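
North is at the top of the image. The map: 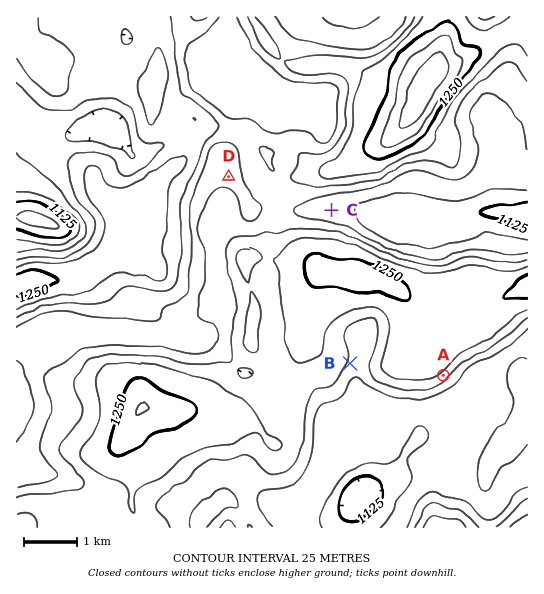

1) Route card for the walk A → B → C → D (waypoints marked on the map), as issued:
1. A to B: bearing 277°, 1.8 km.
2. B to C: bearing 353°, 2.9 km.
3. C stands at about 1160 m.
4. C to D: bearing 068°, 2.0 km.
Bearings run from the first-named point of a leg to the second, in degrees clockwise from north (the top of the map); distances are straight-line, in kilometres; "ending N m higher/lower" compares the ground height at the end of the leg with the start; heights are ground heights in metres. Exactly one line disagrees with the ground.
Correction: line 4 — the bearing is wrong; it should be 288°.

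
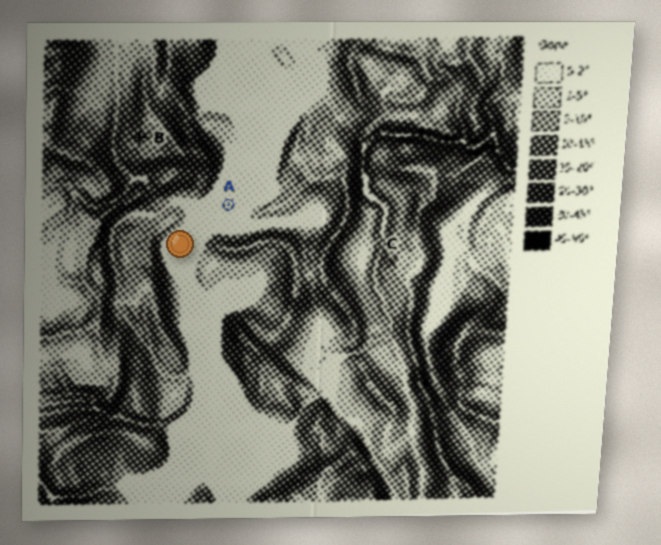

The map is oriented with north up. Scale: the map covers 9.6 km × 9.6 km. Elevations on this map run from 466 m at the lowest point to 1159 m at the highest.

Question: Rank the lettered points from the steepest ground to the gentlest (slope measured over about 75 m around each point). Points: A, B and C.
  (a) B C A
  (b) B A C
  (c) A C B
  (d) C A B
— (a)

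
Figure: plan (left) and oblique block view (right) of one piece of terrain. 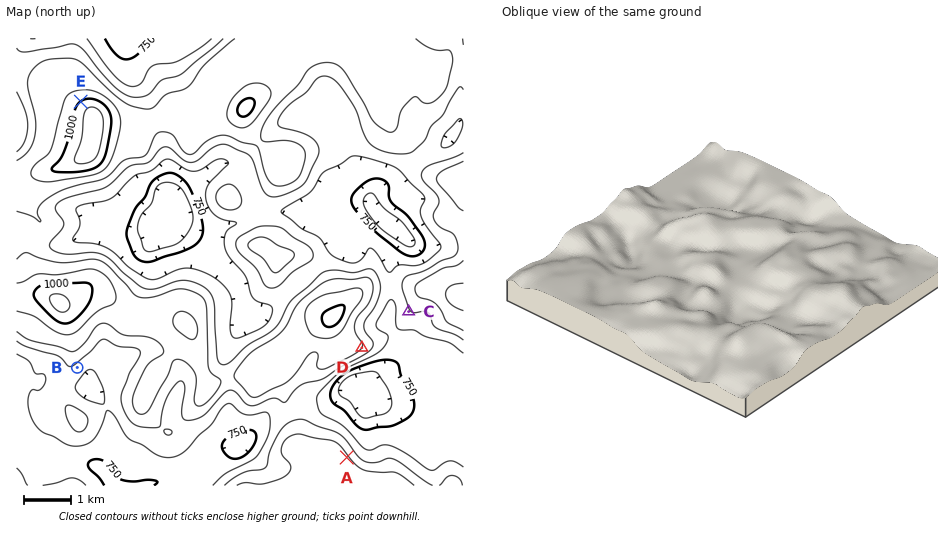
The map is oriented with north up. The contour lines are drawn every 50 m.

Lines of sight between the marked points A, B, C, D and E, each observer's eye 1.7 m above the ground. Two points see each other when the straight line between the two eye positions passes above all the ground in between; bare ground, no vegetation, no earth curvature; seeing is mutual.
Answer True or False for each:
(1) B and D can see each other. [False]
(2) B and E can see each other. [False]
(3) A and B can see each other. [False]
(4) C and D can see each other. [True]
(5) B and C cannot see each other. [True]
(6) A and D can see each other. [True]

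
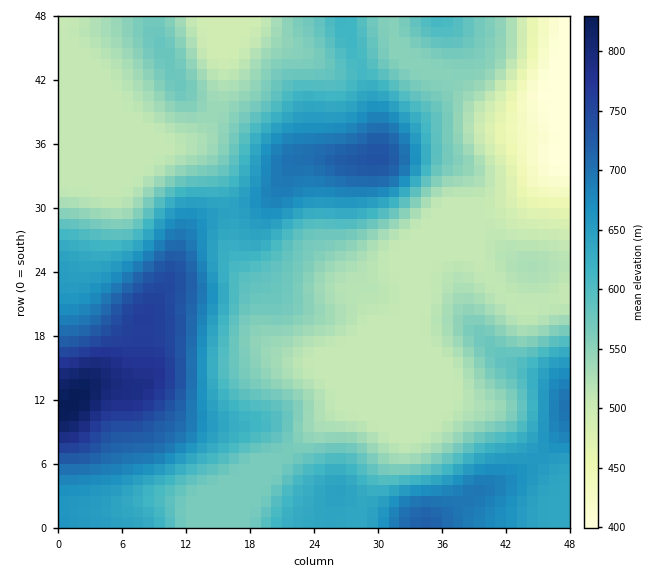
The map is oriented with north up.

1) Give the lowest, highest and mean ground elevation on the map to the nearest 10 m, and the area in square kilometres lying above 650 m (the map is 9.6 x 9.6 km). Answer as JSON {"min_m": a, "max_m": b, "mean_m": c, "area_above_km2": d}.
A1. {"min_m": 400, "max_m": 830, "mean_m": 590, "area_above_km2": 22.3}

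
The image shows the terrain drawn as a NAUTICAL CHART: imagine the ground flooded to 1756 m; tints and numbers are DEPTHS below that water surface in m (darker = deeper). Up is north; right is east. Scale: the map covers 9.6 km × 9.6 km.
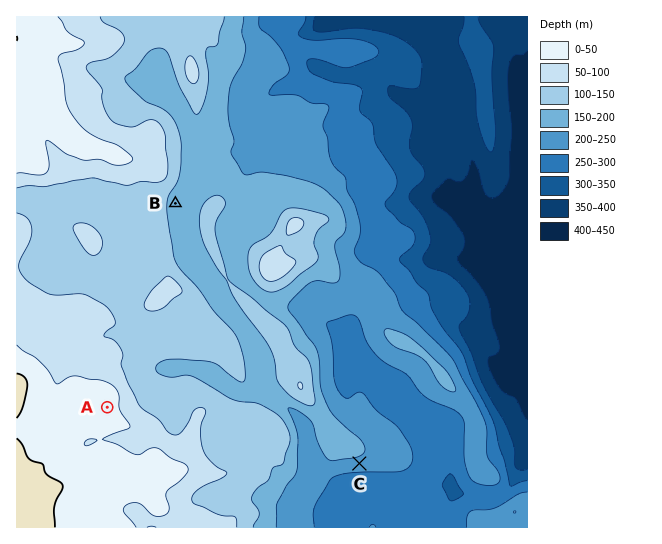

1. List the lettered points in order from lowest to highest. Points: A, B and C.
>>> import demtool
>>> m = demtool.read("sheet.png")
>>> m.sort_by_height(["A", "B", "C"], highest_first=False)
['C', 'B', 'A']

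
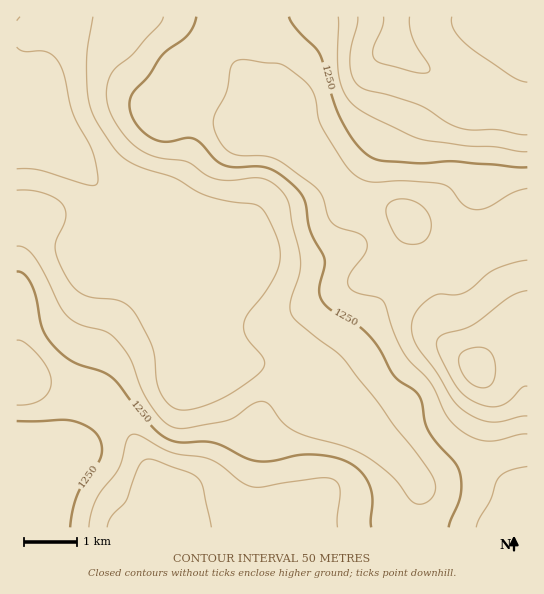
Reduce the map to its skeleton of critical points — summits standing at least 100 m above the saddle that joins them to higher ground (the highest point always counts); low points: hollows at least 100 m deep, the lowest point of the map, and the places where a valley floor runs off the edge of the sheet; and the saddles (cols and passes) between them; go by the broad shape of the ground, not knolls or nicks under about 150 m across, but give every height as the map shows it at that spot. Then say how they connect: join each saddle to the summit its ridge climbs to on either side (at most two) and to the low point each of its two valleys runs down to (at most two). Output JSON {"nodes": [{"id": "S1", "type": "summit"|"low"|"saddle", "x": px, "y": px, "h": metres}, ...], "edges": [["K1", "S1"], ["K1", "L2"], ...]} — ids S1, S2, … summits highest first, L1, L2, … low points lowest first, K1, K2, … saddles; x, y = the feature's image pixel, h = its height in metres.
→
{"nodes": [
{"id": "S1", "type": "summit", "x": 477, "y": 367, "h": 1473},
{"id": "S2", "type": "summit", "x": 175, "y": 526, "h": 1386},
{"id": "L1", "type": "low", "x": 33, "y": 125, "h": 1070},
{"id": "L2", "type": "low", "x": 395, "y": 42, "h": 1094},
{"id": "K1", "type": "saddle", "x": 214, "y": 17, "h": 1262},
{"id": "K2", "type": "saddle", "x": 414, "y": 527, "h": 1220}],
"edges": [["K1", "S1"], ["K1", "L1"], ["K1", "L2"], ["K2", "S1"], ["K2", "S2"], ["K2", "L1"]]}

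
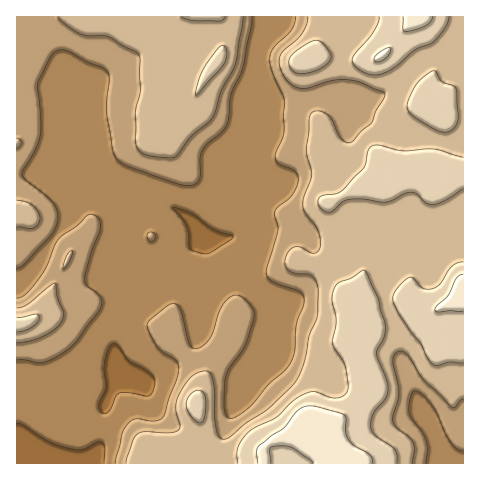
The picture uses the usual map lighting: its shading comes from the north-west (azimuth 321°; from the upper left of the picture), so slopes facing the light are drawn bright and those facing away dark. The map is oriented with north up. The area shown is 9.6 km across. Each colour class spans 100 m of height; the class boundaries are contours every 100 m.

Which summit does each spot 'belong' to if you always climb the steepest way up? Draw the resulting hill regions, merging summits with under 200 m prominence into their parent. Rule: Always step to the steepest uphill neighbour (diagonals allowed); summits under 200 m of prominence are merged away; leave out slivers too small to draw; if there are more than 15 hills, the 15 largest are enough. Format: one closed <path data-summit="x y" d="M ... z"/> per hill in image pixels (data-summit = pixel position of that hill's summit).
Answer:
<path data-summit="314 427" d="M463 16l-194 1 0 5-13 34 0 25-5 15 0 35-9 15-14 18 3 9 21 21-5 24-6 14-11 6-22 0-6-3-16-19-19-11-12-3-25-3-6 5-4 19-1 22 4 17 14 22 0 7-19 31-4 13 0 19 4 14 14 10-10 1-12 13-5 15-5 38-6 15 1 4 369-1z"/><path data-summit="218 61" d="M269 16l-253 1 1 267 5-2 13-12 11-21 24-33-2-13-17-31 5-24 2-29 9-29 6 0 7 3 8 12 5 24 2 36 7 18 25 16 28 3 12 3 19 11 7 8 3-8 27-35 7-20 19-27 3-8-1-30 5-15 0-25 13-34z"/><path data-summit="17 325" d="M73 90l-6 0-7 19-4 39-5 18 1 9 16 28 2 13-24 33-11 21-13 12-6 3 1 179 77 0 6-19 5-38 5-15 12-13 7-2-11-9-4-14 0-19 4-13 19-31 0-7-14-22-4-17 2-29 7-16-26-17-7-18-4-53-7-15z"/>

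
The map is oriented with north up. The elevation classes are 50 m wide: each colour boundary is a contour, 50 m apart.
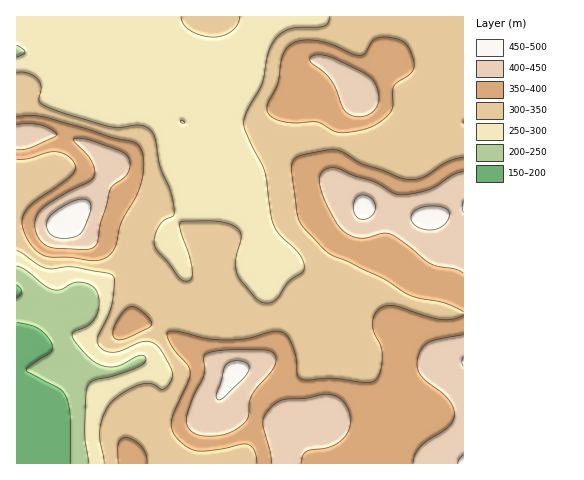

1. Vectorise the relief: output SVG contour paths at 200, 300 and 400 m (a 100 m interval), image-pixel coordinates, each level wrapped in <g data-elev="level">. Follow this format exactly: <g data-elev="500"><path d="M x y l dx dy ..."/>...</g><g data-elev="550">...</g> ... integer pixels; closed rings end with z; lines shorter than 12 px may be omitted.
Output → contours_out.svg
<g data-elev="200"><path d="M17 322l14 3 8 4 7 6 6 9 1 5-3 3-18 12-6 6 33 18 7 8 4 21 0 46"/><path d="M17 285l4 3 1 4-2 3-3 3"/></g><g data-elev="300"><path d="M17 251l29 17 27-1 39 8 3 6-3 21-4 13-10 22 1 9 6 5 10 1 25-10 11 0 9 7 11 20 1 10-7 10-4 0-10-5-11 0-18 9-13 12-6 12-3 14 0 9 4 23"/><path d="M181 17l2 7 7 7 12 5 12 1 10-2 8-4 6-7 2-7"/><path d="M329 17l-1 5-4 4-33 3-8 3-7 7-8 14-6 31-14 25-4 10 1 12 20 42 6 41 3 11 6 10 19 18 5 12-1 7-15 10-11 17-8 4-6 0-6-4-19-23-2-7 0-9 5-24-2-6-6-5-9-3-11-1-28 0-5 2 1 9 11 34 0 11-4 4-5 0-3-3-11-15-12-13-3-8 3-11 7-10 9-5 1-6-3-18-11-27-5-27-5-8-5-4-6-1-20 3-10-2-60-18-7-4-3-3 2-14-3-8-10-6-11-1"/></g><g data-elev="400"><path d="M301 463l1-7 4-4 27-6 9-6 6-8 3-9-2-11-5-9-7-6-11-3-21 4-19 1-8 3-6 4-7 10-2 7 7 29 1 11"/><path d="M200 435l13 1 12-2 11-4 9-7 3-6 1-14 3-8 23-30 1-7-3-5-8-3-31 0-20 1-9 4-1 3 0 17-11 23-7 21 1 6 3 5z"/><path d="M463 335l-32 6-7 5-5 8-2 10 3 10 6 7 21 17 6 8 2 8-2 7-5 6-22 14-7 7-4 7-2 8"/><path d="M67 249l21 0 5-1 4-4 3-20 10-35 4-4 11-8 4-8 0-10-6-7-33-12-10-2-6 1 1 4 12 11 5 7 3 8-1 7-5 6-21 10-23 15-7 7-3 9 2 12 6 9 9 4z"/><path d="M463 171l-11 4-22 14-26 6-9-1-20-12-21-6-18-8-7 0-5 3-3 3-2 6 2 12 7 16 10 17 9 9 7 3 8 1 21-5 7 1 16 10 25 20 8 3 16 2 8 4"/><path d="M17 150l15-3 23-10 2-3-5-4-11-5-10-1-14 0"/><path d="M352 116l13 0 6-3 5-5 2-5 1-7-5-14-10-9-30-15-13-3-9 1-2 3 1 3 18 16 6 10 8 21 5 4z"/></g>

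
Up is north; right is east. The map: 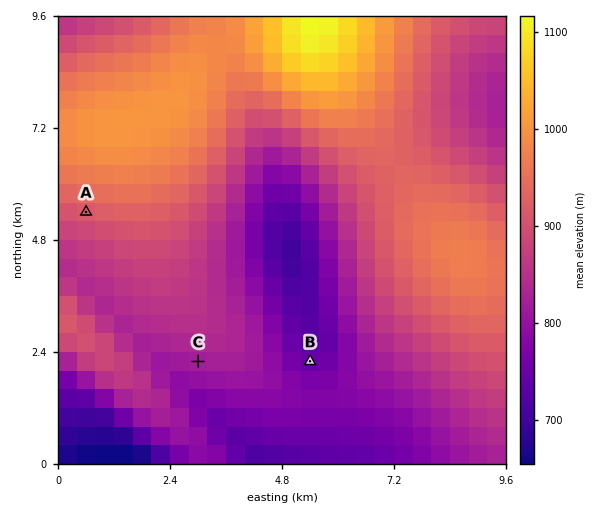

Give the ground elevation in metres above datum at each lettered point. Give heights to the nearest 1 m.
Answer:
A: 915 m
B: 743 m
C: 821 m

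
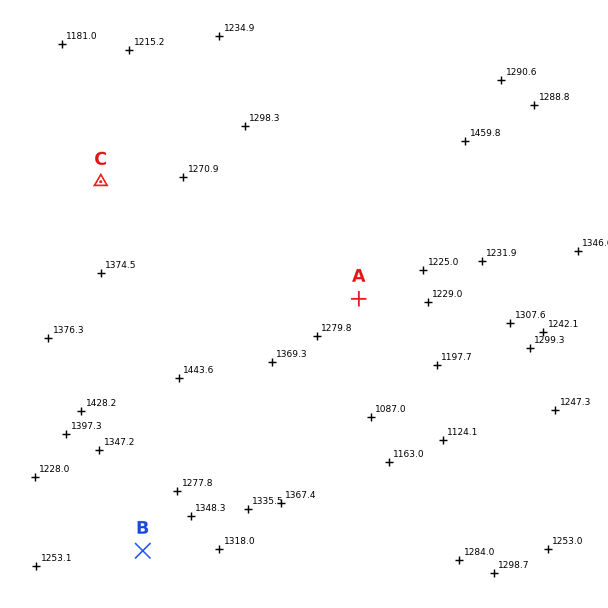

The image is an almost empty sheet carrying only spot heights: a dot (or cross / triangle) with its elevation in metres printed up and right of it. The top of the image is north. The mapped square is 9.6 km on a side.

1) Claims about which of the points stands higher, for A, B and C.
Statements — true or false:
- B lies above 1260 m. true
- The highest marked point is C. false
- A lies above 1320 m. false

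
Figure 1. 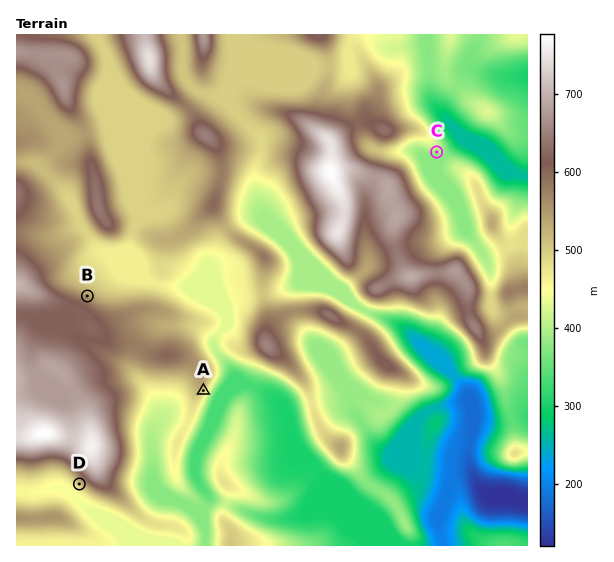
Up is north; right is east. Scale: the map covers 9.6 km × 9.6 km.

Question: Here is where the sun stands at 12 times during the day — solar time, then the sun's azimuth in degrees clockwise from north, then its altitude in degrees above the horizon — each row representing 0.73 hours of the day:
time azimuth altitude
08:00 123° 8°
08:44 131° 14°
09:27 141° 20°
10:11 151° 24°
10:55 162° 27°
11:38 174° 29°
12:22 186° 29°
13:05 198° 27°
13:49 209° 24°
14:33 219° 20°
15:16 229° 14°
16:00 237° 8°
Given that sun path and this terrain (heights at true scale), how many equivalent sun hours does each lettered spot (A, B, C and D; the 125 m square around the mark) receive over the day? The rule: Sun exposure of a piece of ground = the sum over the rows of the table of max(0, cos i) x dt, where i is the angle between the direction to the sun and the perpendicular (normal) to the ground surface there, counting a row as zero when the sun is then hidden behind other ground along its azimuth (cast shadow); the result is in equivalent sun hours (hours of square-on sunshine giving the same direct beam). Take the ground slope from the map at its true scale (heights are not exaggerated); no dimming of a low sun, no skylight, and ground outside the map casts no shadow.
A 4.3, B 1.2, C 3.8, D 4.8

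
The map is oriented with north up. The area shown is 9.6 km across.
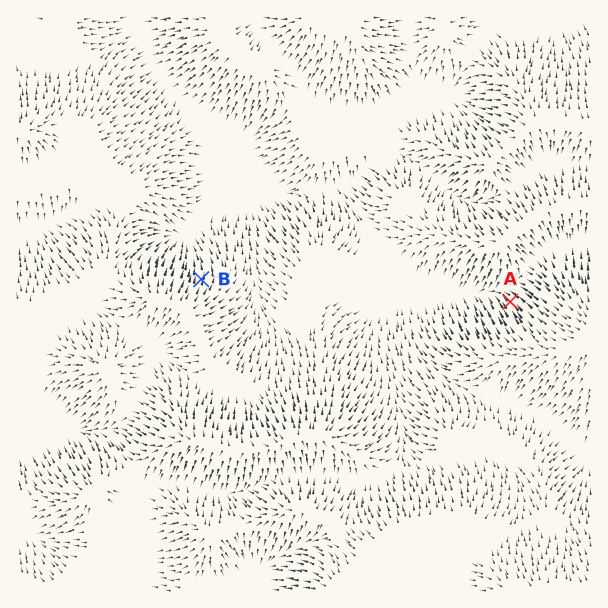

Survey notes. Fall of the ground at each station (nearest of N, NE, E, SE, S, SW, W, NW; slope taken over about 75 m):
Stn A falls NW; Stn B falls N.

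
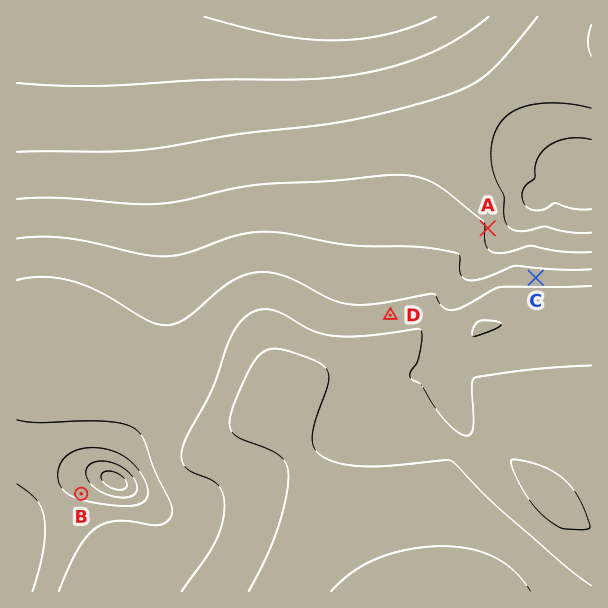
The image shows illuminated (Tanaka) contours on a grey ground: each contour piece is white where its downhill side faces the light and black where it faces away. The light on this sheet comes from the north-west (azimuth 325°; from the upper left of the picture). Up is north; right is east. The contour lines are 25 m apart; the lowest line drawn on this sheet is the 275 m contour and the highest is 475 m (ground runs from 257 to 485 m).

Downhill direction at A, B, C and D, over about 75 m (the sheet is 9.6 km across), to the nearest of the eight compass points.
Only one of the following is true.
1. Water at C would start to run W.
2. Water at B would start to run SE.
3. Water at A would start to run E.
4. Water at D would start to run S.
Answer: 3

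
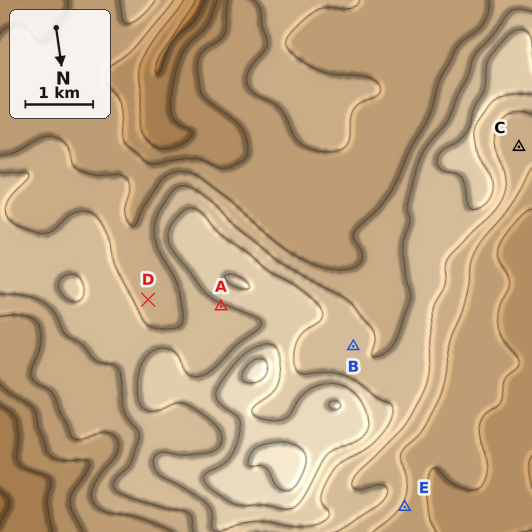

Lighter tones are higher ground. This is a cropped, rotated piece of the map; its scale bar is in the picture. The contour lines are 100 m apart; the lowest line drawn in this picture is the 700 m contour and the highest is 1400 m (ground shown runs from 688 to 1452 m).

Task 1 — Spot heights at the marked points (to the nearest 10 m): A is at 1190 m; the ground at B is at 1130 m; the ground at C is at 1020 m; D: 1050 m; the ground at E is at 980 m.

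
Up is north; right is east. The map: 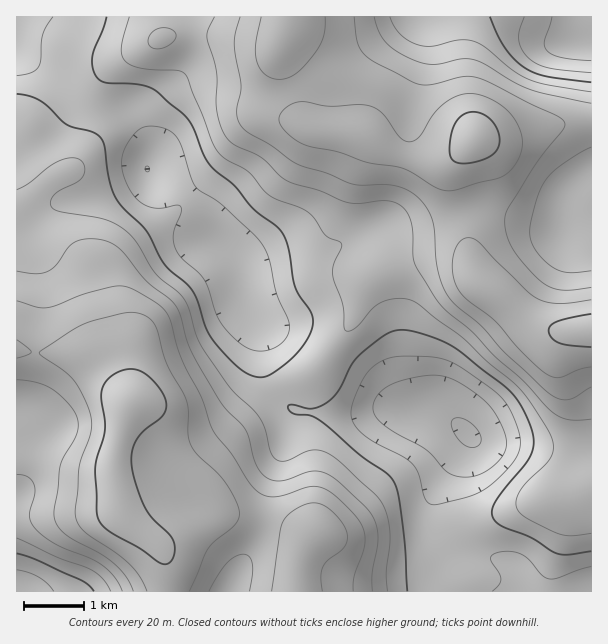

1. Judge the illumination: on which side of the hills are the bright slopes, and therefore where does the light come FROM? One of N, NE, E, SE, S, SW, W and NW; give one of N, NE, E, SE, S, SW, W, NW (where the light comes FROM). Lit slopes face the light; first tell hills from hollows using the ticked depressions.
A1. NW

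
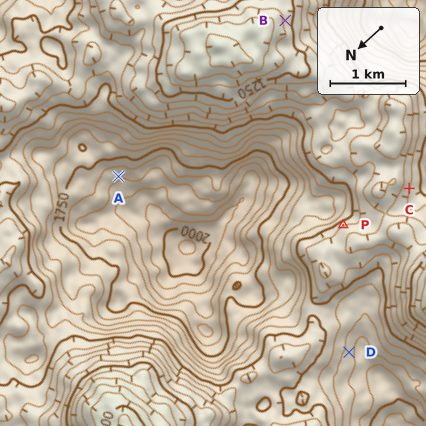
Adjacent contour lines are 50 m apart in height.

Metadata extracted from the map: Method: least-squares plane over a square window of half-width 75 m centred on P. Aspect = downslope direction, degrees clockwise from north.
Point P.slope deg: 32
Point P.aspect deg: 284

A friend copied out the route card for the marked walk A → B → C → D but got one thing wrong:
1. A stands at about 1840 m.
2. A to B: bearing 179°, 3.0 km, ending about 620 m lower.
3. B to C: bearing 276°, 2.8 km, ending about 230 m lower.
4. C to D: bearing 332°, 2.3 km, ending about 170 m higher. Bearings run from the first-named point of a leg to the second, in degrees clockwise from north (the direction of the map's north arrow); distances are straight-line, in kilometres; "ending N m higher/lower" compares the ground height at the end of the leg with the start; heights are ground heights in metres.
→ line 3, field sense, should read higher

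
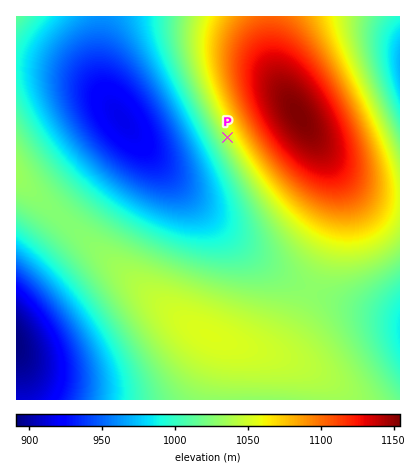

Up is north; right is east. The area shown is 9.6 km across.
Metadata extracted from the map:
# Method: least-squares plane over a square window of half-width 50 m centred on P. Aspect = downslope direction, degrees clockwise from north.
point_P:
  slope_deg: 5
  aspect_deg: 241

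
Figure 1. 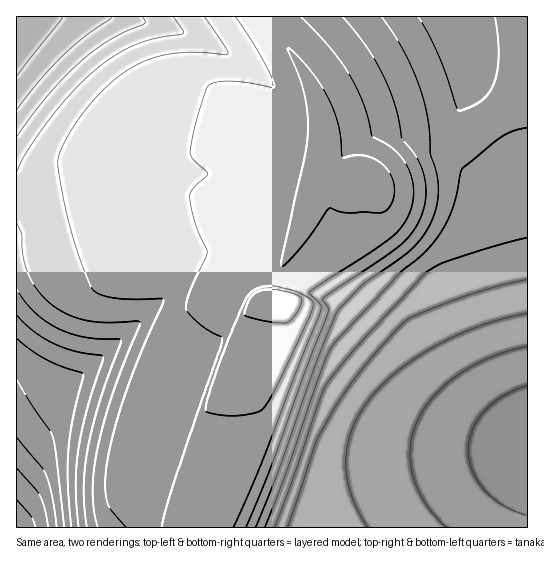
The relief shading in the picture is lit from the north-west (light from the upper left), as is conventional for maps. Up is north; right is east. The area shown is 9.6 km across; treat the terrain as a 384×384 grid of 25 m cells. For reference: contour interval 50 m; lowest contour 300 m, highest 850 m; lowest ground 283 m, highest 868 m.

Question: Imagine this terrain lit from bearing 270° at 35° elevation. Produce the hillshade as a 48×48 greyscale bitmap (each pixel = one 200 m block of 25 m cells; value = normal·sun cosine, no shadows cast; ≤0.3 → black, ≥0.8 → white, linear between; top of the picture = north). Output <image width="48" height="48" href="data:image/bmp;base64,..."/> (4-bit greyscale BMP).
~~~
<image width="48" height="48" href="data:image/bmp;base64,Qk32BAAAAAAAAHYAAAAoAAAAMAAAADAAAAABAAQAAAAAAIAEAAATCwAAEwsAABAAAAAAAAAAAAAAABEREQAiIiIAMzMzAERERABVVVUAZmZmAHd3dwCIiIgAmZmZAKqqqgC7u7sAzMzMAN3d3QDu7u4A////AKvf//26qaupmIdCESRoiIh3d3d3d3eIiKvf//26mZqpiIdTERNXiId3d3d3d3d4iKve//26mZq5iIhkIRJHiId3d3d3d3d4iKvO//26mZm6iIh1IQE2eHd3d3d3d3d4iLvN//3KmYm7mIiGMQEld3d3d3d3d3d4iLu97+7KmYirmIiHQgAUZ3d3d3d3d3d4iKq83u7KmIibqIiHUhATV3d3d3d3d3d3iKqr3u7bmIibuYiIYxACVnd3d3d3d3d3iKqrze7bmIiKuoiIdBACRnd3d3d3d3d3iKqaze7cqYiJy4iIdSABRWd3d3d3d3d3iKmavd7cqYiJvJiIhjEANVZ3d3d3d3d3iJmZrN7duYiIrKiIhkEANVZ3d3d3d3d3iJmZq93typiInLiIh0IAJVVnd3d3d3d3iJmZms3typiIjMmIh1IAFFVnd3d3d3d3iJmZmb3d25mIisuIiGMQFFVWd3d3d3d4iKqZmZvd3KmIicyYiHQQE1VWZ3d3d3d4iKqqmZm93LmYiL2oiHUgA1VVZ3d3d3d4iKqqmZiK3cqYiK3IiIYwAlVVVnd3d3d4iLuqqZiIrMuZiIzaiIZBAlZVVnd3d3eIiLuqqZiIisypiIrciIdCAUZlVWd3d3eIiLu6qZmIiJu6mIndmIhSAVZmVWd3d3iIiLuqmZmIiIm6mYityYcwFGZmZWZ4iIiIiLuqmZmZmIiaqZiauWVWVVVWZlZ4iIiIiLupmZmZmZmZqZmImYeHdlVVVVZ4iIiIiLupmZmZmZmZmpmYmZd4h2VURFVniIiIiLupmZmZmZmZmamZmah4iHZlRERWeIiIiLqZmZmZmZmZmZmZmal3iId2VERFeIiIiLqpmZmZmZmZmZmZmZqHiIiHZUM0Z4iIiKqZmZmZmZmZmZmZmZqXeIiIdUM0V4iIiKqZmZmZmZmZmZmZmZqoeIiIdkMzV4iIiKqZmZmZmZmZmZmZmZmod4iIhkMzV4iIiKqZmZmZiJmZmZmZmZmpd4iIhkMzV4iIiKqZmZmZmIiZmZmZmZmqh4iIhkMzV4iIiLqZmZmZmYiJmZmZmZmqh4iIdkM0V4iIiLqpmZmZmZmZmZmZmZmql3iHZUNFZ4iIiLuqmZmZmZmZmZmZmZmal3iHZURWZ4iIiLu6qZmZmZmZmZmZmZmal2ZmZVZmZ4iIiLu6qZmZmZmZmZmZmZmal2ZmZmZmZ4iIiLu7qpmZmZmZmZmZmZmqlmZmZmZmZ4iIiLu7uqmZmZmZmZmZmImqhmZmZmZmaIiIiLu7u6qZmZmZmZmYiJq6dmZmZmZmeIiIiLu7u7qpmZmZmZiIiKqpdmZmZmZmeIiIiKu7u7qqmZmZiIiImqqoZmZmZmZmeIiIiKqru7qqqZmYiIiJqqqHZmZmZmZmeIiIiJqqq7qqqZmYiImqqql3ZmZmZmZniIiIiJmaqqqqqZmYiaqqqqh3dmZmZmZniIiIiJmZqqqqqZmaqqqqqod3d2ZmZmZ4iIiIiJmZmaqqqqqqqqqqqHd3d3ZmZmZ4iIiIiA=="/>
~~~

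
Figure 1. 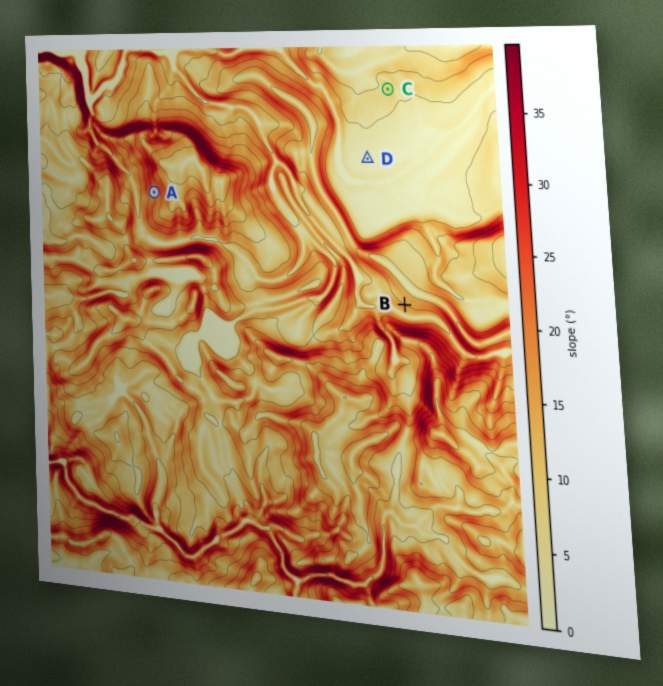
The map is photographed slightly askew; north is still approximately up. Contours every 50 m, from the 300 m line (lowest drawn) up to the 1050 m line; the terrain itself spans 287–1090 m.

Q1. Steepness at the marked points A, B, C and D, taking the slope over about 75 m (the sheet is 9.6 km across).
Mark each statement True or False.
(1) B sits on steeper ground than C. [True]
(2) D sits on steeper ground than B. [False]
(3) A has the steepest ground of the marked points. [True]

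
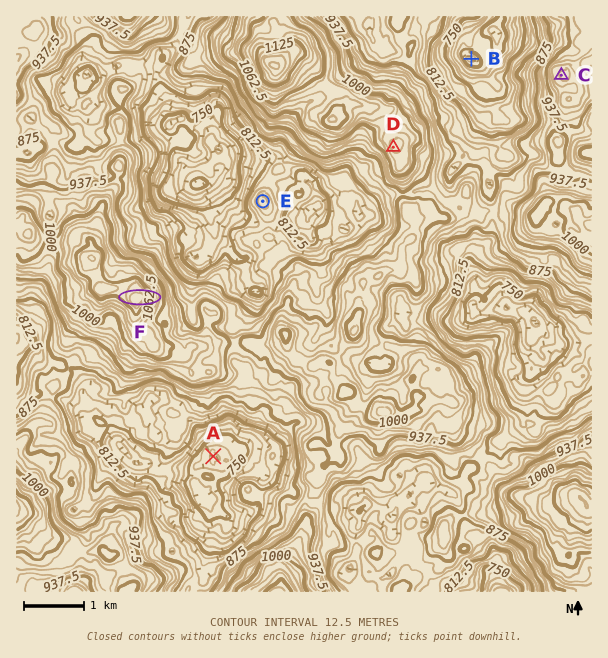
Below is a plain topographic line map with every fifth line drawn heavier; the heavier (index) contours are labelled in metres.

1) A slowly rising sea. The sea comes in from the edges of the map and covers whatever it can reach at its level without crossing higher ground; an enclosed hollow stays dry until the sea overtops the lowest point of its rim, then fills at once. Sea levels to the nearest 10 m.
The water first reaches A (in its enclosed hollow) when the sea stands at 850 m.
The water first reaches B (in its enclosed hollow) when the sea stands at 690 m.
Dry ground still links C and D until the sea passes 900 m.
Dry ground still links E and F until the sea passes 860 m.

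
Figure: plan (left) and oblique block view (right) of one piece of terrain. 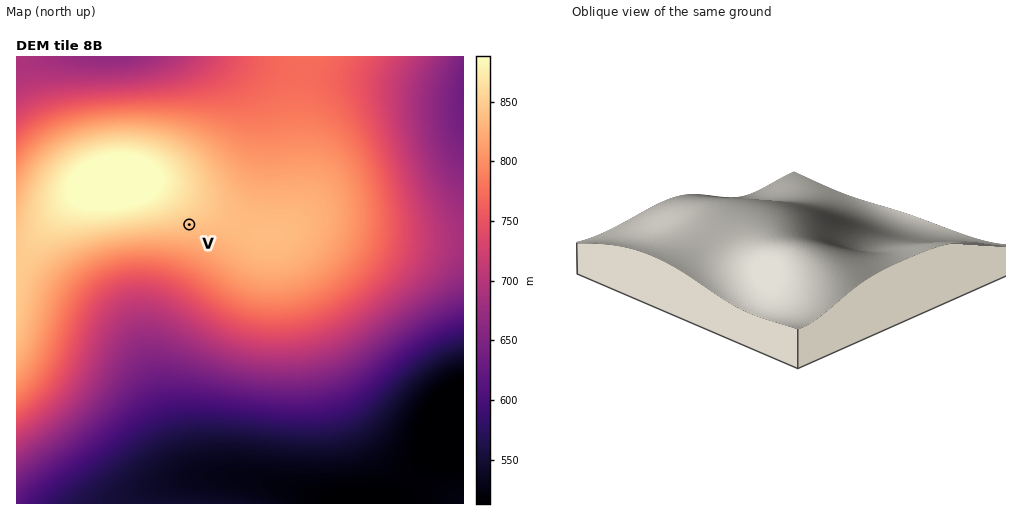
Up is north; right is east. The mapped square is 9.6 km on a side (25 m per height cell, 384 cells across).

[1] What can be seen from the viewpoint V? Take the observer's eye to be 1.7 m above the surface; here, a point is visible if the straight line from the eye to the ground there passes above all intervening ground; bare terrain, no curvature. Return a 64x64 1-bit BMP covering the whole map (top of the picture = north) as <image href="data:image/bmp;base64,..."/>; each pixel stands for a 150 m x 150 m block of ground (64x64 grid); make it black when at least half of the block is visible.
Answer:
<image width="64" height="64" href="data:image/bmp;base64,Qk0+AgAAAAAAAD4AAAAoAAAAQAAAAEAAAAABAAEAAAAAAAACAAATCwAAEwsAAAIAAAAAAAAA////AAAAAAD/////wAAAAP////8AAAAAH///4AAAAAAP//4AAAAAAAP/8AAAAAAAA//AAAAAAAAB/4AAAAAAAAD/gAAAAAAAAP8AAAAAAAAB/wAAAAAAAAP/AAAAAAAAB/8AAAAAAAAf/wAAAAAAAD//AAAAAAAA//8AAAAAAAD//wAAAAAAAP/+AAAAAAAA//4AAAAAAAD//gAAAAAAAP/8AAAAAAAA//wAAAAAAAD/+AAAAAAAAP/4AAAAAAAA//AAAAAAAAD/8AAAAAAAAP/wAAAAAAAA/+AAAAAAAAD/4AAAAAAAAP/gAAAAAAAA/8AAAAAAAAD/wAAeAAAAAP/AAD+AAAAA/8AAP8AAAAD/wAA/4AAAAH/gAD/wAAAAP+AAP/gAAAAf8AB/+AAAAAf4AH/8AAAAAP8A//wAAAAAD////gAAAAAD////AAAAAAH/gH8AAAAAAP8AB4AAAAAAfgAAgAAAAAAAAAAAAAAAAAAAAAAAAAAAAAAAAAAAAAAAAAAAAAAAAAAAAAAAAAAAAAAAAAAAAAAAAAAAAAAAAAAAAAAAAAAAAAAAAAAAAAAAAAAAAAAAAAAAAAAAAAAAAAAAAAAAAAAAAAAAAAAAAAAAAAAAAAAAAAAAAAAAAAAAAAAAAAAAAAAAAAAAAAAAAAAAAAAAAAAAAAAAAAAAAAAAAAAAAA=="/>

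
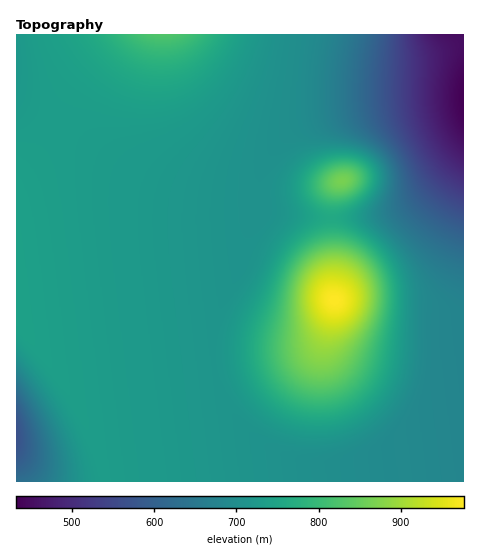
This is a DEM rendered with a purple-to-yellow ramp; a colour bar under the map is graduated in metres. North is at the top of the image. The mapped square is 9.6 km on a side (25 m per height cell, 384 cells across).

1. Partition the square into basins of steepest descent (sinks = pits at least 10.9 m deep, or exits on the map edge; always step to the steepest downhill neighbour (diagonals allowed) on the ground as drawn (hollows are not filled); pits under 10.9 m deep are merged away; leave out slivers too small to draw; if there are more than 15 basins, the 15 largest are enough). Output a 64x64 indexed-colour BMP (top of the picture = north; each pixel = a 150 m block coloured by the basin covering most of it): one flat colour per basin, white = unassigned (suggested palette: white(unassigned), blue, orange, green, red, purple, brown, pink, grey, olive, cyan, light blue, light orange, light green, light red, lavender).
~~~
<image width="64" height="64" href="data:image/bmp;base64,Qk12CAAAAAAAAHYAAAAoAAAAQAAAAEAAAAABAAQAAAAAAAAIAAATCwAAEwsAABAAAAAAAAAA////ALR3HwAOf/8ALKAsACgn1gC9Z5QAS1aMAMJ34wB/f38AIr28AM++FwDox64AeLv/AIrfmACWmP8A1bDFACIiIiIiIiERERERERERERERERERERERERERERERERERIiIiIiIiEREREREREREREREREREREREREREREREREREiIiIiIiIRERERERERERERERERERERERERERERERERESIiIiIiIhERERERERERERERERERERERERERERERERERIiIiIiIiEREREREREREREREREREREREREREREREREREiIiIiIiERERERERERERERERERERERERERERERERERESIiIiIiIRERERERERERERERERERERERERERERERERERIiIiIiIREREREREREREREREREREREREREREREREREREiIiIiIhERERERERERERERERERERERERERERERERERESIiIiIhERERERERERERERERERERERERERERERERERERIiIiIiEREREREREREREREREREREREREREREREREREREiIiIiERERERERERERERERERERERERERERERERERERESIiIiIRERERERERERERERERERERERERERERERERERERIiIiIREREREREREREREREREREREREREREREREREREREiIiIRERERERERERERERERERERERERERERERERERERESIiIhERERERERERERERERERERERERERERERERERERERIiIhEREREREREREREREREREREREREREREREREREREREiIhERERERERERERERERERERERERERERERERERERERESIiERERERERERERERERERERERERERERERERERERERERIiEREREREREREREREREREREREREREREREREREREREREiERERERERERERERERERERERERERERERERERERERERESERERERERERERERERERERERERERERERERERERERERERERERERERERERERERERERERERERERERERERERERERERERERERERERERERERERERERERERERERERERERERERERERERERERERERERERERERERERERERERERERERERERERERERERERERERERERERERERERERERERERERERERERERERERERERERERERERERERERERERERERERERERERERERERERERERERERERERERERERERERERERERERERERERERERERERERERERERERERERERERERERERERERERERERERERERERERERERERERERERERERERERERERERERERERERERERERERERERERERERERERERERERERERERERERERERERERERERERERERERERERERERERERERERERERERERERERERERERERERERERERERERERERERERERERERERERERERERERERERERERERERERERERERERERERERERERERERERERERERERERERERERERERERERERERERERERERERERERERERERERERERERERERERERERERERERERERERERERERERERERERERERERERERERERERERERERERERERERERERERERERERERERERERERERERERERERERERERERERERERERERERERERERERERERERERERERERERERERERERERERERERERERERERERERERERERERERERERERERERERERERERERERERERERERERERERERERERERERERERERERERERERERERERERERERERERERERERERERERERERERERERERERERERERERERERERERERERERERERERERERERERERERERERERERERERERERERERERERERERERERERERERERERERERERERERERExERERERERERERERERERERERERERERERERERERERERETMRERERERERERERERERERERERERERERERERERERERERMzEREREREREREREREREREREREREREREREREREREREREzMRERERERERERERERERERERERERERERERERERERERETMzERERERERERERERERERERERERERERERERERERERERMzMxEREREREREREREREREREREREREREREREREREREREzMzERERERERERERERERERERERERERERERERERERERETMzMxERERERERERERERERERERERERERERERERERERERMzMzEREREREREREREREREREREREREREREREREREREREzMzMxERERERERERERERERERERERERERERERERERERETMzMzERERERERERERERERERERERERERERERERERERERMzMzMxEREREREREREREREREREREREREREREREREREREzMzMzMRERERERERERERERERERERERERERERERERERETMzMzMxERERERERERERERERERERERERERERERERERERMzMzMzMREREREREREREREREREREREREREREREREREREzMzMzMzERERERERERERERERERERERERERERERERERETMzMzMzMxERERERERERERERERERERERERERERERERERMzMzMzMzMREREREREREREREREREREREREREREREREREzMzMzMzMzERERERERERERERERERERERERERERERERETMzMzMzMzMxERERERERERERERERERERERERERERERER"/>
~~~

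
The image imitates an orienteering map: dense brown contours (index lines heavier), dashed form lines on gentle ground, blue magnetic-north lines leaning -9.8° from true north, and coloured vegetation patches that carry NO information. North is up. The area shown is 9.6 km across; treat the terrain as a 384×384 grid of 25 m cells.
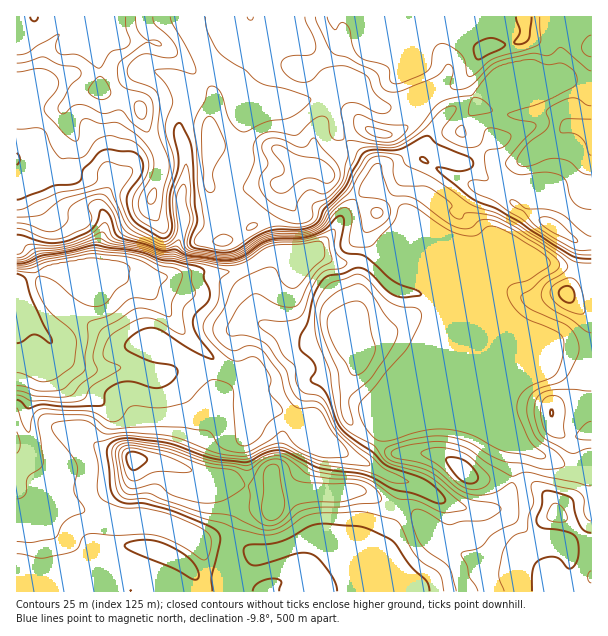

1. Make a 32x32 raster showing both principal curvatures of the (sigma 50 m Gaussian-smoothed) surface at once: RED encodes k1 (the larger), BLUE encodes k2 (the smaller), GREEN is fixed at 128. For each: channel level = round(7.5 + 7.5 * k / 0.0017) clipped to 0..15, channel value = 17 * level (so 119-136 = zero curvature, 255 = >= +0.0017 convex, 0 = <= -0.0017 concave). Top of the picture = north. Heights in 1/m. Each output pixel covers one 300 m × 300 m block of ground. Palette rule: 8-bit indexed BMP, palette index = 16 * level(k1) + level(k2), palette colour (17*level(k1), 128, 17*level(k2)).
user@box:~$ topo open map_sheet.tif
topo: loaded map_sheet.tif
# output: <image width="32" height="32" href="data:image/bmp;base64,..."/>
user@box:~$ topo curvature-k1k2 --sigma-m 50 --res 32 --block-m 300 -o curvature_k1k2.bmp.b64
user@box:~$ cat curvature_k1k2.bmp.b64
<image width="32" height="32" href="data:image/bmp;base64,Qk02CAAAAAAAADYEAAAoAAAAIAAAACAAAAABAAgAAAAAAAAEAAATCwAAEwsAAAABAAAAAAAAAIAAABGAAAAigAAAM4AAAESAAABVgAAAZoAAAHeAAACIgAAAmYAAAKqAAAC7gAAAzIAAAN2AAADugAAA/4AAAACAEQARgBEAIoARADOAEQBEgBEAVYARAGaAEQB3gBEAiIARAJmAEQCqgBEAu4ARAMyAEQDdgBEA7oARAP+AEQAAgCIAEYAiACKAIgAzgCIARIAiAFWAIgBmgCIAd4AiAIiAIgCZgCIAqoAiALuAIgDMgCIA3YAiAO6AIgD/gCIAAIAzABGAMwAigDMAM4AzAESAMwBVgDMAZoAzAHeAMwCIgDMAmYAzAKqAMwC7gDMAzIAzAN2AMwDugDMA/4AzAACARAARgEQAIoBEADOARABEgEQAVYBEAGaARAB3gEQAiIBEAJmARACqgEQAu4BEAMyARADdgEQA7oBEAP+ARAAAgFUAEYBVACKAVQAzgFUARIBVAFWAVQBmgFUAd4BVAIiAVQCZgFUAqoBVALuAVQDMgFUA3YBVAO6AVQD/gFUAAIBmABGAZgAigGYAM4BmAESAZgBVgGYAZoBmAHeAZgCIgGYAmYBmAKqAZgC7gGYAzIBmAN2AZgDugGYA/4BmAACAdwARgHcAIoB3ADOAdwBEgHcAVYB3AGaAdwB3gHcAiIB3AJmAdwCqgHcAu4B3AMyAdwDdgHcA7oB3AP+AdwAAgIgAEYCIACKAiAAzgIgARICIAFWAiABmgIgAd4CIAIiAiACZgIgAqoCIALuAiADMgIgA3YCIAO6AiAD/gIgAAICZABGAmQAigJkAM4CZAESAmQBVgJkAZoCZAHeAmQCIgJkAmYCZAKqAmQC7gJkAzICZAN2AmQDugJkA/4CZAACAqgARgKoAIoCqADOAqgBEgKoAVYCqAGaAqgB3gKoAiICqAJmAqgCqgKoAu4CqAMyAqgDdgKoA7oCqAP+AqgAAgLsAEYC7ACKAuwAzgLsARIC7AFWAuwBmgLsAd4C7AIiAuwCZgLsAqoC7ALuAuwDMgLsA3YC7AO6AuwD/gLsAAIDMABGAzAAigMwAM4DMAESAzABVgMwAZoDMAHeAzACIgMwAmYDMAKqAzAC7gMwAzIDMAN2AzADugMwA/4DMAACA3QARgN0AIoDdADOA3QBEgN0AVYDdAGaA3QB3gN0AiIDdAJmA3QCqgN0Au4DdAMyA3QDdgN0A7oDdAP+A3QAAgO4AEYDuACKA7gAzgO4ARIDuAFWA7gBmgO4Ad4DuAIiA7gCZgO4AqoDuALuA7gDMgO4A3YDuAO6A7gD/gO4AAID/ABGA/wAigP8AM4D/AESA/wBVgP8AZoD/AHeA/wCIgP8AmYD/AKqA/wC7gP8AzID/AN2A/wDugP8A/4D/AIiHh4eHh5eHdoaGmIeHd3eHiIeHd4d2dpeHh4eHmIaXmIeXmJeGhYWm2JSnh4eHiIiHh4d3hoeHl4eHiIeYhpeHh3aHl7fH6MeEY7d2hYWGh4d3d3aGmJeXh4eYh4Z1p3Z3h5iGhYSEg3KElYampoR1dnZ2d4aop5eXh4elpqalh4eHhoaEg4OEp7iXlqfapYWFhYanpsiVhIOEdYa4uHWHh4eHl7W4pbiomJiFhrem1/j46MaVgnGUt6aGlsiopYeHh3d2lNiGl6fX6NXGuKa2p6ejgIB0ltnYt6a3hoV1hYaHd4XF+/f416SCcrbptoJygID3+OfnyJd2hoRylIaUl4iYtdOkg5OChIVkcrKCdoG156OUlpeGhXV1hLe3t5PJx8imY4SFhoeHh4aGloV0k/mFd4aFhYWGh4WGyYaWtaaFg5SHl4eHh4eYhoaFpoS1xnWHd3d3h4eHhabKp4aUdHWXmJiIdneHh5iGh4Wop5a3l4V3h3eHh4eGlJWlh4d3dnWVhIWGdpaXg4V1hpaGhqeohoaHd4d3d4d3dYaXl4d2dpiol6i4pYOnl3WnmIaXl5iXh4Z3d4eHh3d2dpaGhXaGp5iYqJWDp6mnp6eXlaiYh4eYhoeHd3eHhXZ1p3aGqKeGdpeWg5eHl5iYh4WWqJiYlpenlod3h4WXhpe2hbindneGlnWHhnWXl5d3dJeYmKiFdISnh3eGp6e32pWQo4Z3d3d2hHODlJKUp4eFlqinpYSXl5eHd4eGdZa1g/iAgIBwcGCAocKR07CAlIVzkpKTl4eHh3eHh3d1YZGkpNf517L3x9f28/n5+LNwkICRuKeFd4eGhJV2c4Km+NeWp5fIw5S42OeAtoeX5/b5+6CFt6eFdZW4lWOV5/mmdJiGdYNxpbnZpJC3h3aFl6e0tJC3tnOWp4SmxuilhYSXqKenuLaklue1cNiHlqepl4bpo3SFqIaFtsiWlYV2hpeHh5iWdnVjtdiA13d2hpanyMm2cnSmp7eVdZe2p4aGl4d3h6iGh3XGt4DYh4Wm2aaWhraSk6GVhIWVlpXYp4eXhnaXl4Z2htZ0g8iXdpWWdah2lfj495OlyZd2dIOml6enlrh1l4a4uIWEt4Z3hoZ2l5anpnSGx4OFp5enpqaohneGl7eop7e3loaWh4eHd3aFhoaElYSFppWUh4d2hZaGhnaFhaeWdYWFhpaHh4eGqJd2dXWnuJaFp8Z0d3eHdoWXhZeGp5V1dZamh4eHh5eoppaGqKaXuIV1yKSDc5WFl5iWl5eXl7e3uIWHiIeHh3Z1p5aoh4anlpeXuMfIppaoh5iGd4eodoZ1d4eHh5eHhpaoh4eHh3eHh3eHhrh1d4c="/>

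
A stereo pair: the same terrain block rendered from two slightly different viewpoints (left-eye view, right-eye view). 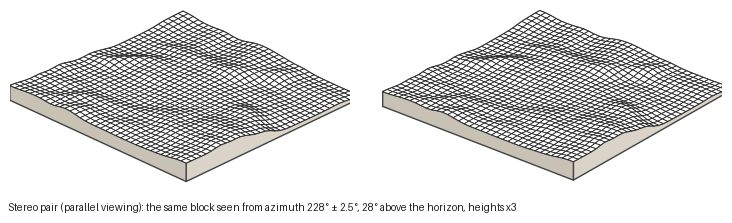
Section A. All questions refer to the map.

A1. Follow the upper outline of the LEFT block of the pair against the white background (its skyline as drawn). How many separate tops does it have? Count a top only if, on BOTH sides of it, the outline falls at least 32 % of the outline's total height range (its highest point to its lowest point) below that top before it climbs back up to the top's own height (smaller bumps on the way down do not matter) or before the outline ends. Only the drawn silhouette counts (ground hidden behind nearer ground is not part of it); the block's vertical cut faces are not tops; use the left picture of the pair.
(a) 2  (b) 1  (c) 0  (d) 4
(b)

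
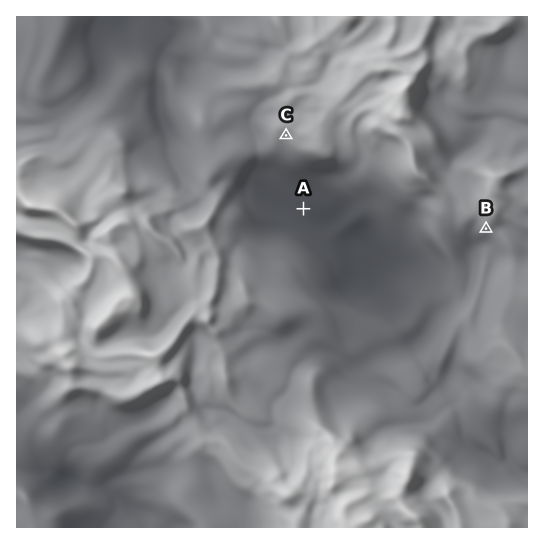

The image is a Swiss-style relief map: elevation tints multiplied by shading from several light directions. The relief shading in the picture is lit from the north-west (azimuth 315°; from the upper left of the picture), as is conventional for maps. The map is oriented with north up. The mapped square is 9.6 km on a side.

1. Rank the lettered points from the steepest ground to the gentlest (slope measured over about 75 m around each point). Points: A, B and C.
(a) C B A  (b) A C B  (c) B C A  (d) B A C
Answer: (c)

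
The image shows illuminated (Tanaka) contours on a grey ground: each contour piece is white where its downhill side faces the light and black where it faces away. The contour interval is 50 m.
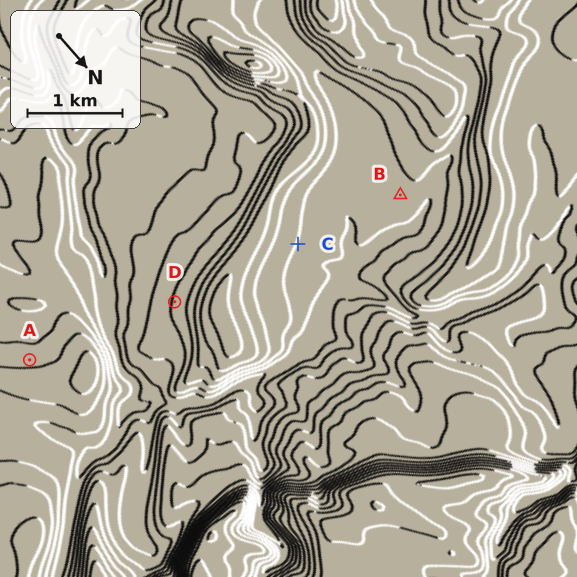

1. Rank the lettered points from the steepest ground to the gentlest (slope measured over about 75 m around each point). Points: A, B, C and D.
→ D A C B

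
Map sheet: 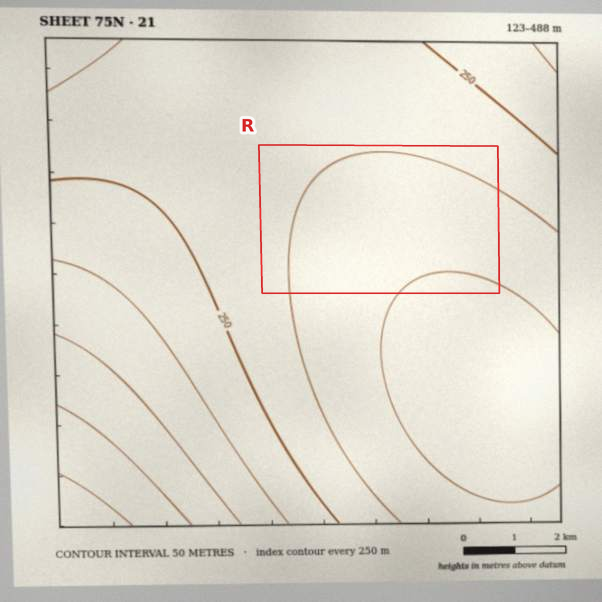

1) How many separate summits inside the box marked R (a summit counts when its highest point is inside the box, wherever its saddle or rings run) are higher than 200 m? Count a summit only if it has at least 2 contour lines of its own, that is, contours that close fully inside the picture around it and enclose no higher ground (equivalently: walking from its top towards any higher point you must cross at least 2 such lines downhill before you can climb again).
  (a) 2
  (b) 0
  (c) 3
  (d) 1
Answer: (b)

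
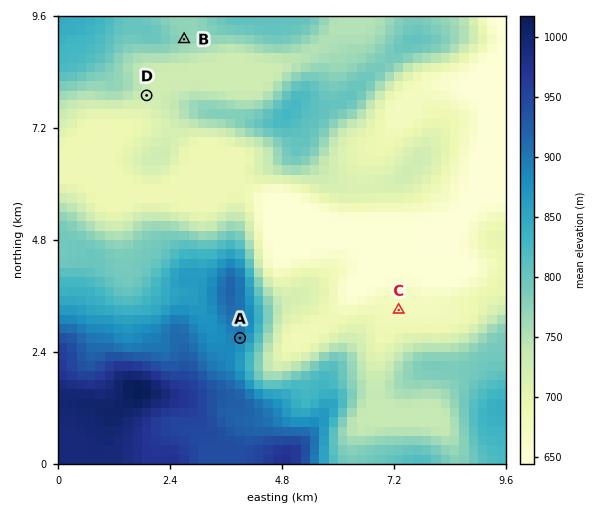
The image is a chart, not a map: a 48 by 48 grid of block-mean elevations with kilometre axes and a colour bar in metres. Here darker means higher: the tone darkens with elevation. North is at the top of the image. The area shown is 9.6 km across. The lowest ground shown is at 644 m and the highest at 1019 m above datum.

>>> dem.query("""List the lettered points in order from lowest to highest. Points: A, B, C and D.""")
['C', 'D', 'B', 'A']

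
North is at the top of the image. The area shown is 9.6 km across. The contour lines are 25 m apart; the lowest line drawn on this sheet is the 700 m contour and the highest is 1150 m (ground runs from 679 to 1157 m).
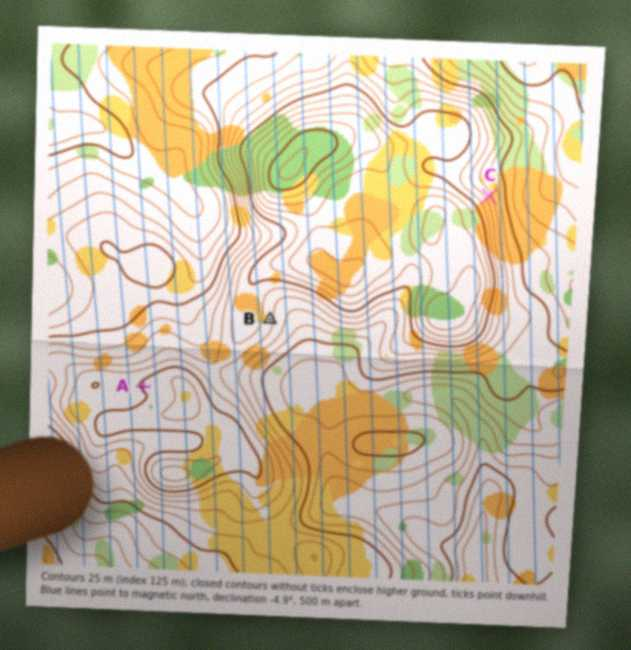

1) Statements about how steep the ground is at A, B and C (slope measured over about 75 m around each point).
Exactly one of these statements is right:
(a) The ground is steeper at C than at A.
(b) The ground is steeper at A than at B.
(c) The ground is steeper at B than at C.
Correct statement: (a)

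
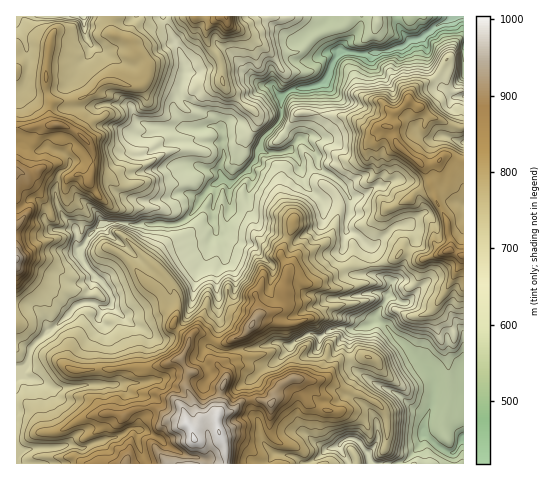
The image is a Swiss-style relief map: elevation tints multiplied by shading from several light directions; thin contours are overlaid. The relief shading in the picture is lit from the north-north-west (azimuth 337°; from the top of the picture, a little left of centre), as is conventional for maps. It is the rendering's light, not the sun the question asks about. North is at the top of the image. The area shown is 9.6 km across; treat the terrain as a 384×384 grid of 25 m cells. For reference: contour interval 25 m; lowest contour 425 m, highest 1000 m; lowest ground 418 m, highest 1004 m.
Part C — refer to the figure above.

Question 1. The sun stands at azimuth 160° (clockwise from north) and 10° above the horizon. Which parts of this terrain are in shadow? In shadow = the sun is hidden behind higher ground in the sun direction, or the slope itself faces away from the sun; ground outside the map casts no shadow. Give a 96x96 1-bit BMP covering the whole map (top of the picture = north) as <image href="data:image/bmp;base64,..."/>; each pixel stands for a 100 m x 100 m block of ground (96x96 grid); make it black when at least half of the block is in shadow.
<image width="96" height="96" href="data:image/bmp;base64,Qk2+BAAAAAAAAD4AAAAoAAAAYAAAAGAAAAABAAEAAAAAAIAEAAATCwAAEwsAAAIAAAAAAAAA////AAAAAAAAAAAAHwAAAcAAGAAAB5wAfgAA4PQADB4///kB+AAAAHgEBj8P//MBwAAAADuEAiMAef8HAAAAAAOGAAEAAB+eAAAAAAMGAAAAAgO4AAAAAAAAAAARAACQAAAAAAAAAAAf4AAAAAAAAAAAAAAD8AACAAAAAAAAAAAA/gABwAAAAAAAAAAA/+MBwYAAAAAAAAAAf/PhgfIAABwAAAAAP/v8MfsAAAQBgAAAAH/w8f/8AAAPwAAAP/+B4eP8AAAfgAAAH/9/4eP+AAB+AAAAAfw/4fH/AAB8AAAAAAABwHh/4YAwAAAAAAAAADw//+AAAAAAAAAABgwP//AAAAAAD//+BggP//AAAAAAT///wBAH/9gAAAAAx///8H8D/80OAAAZg///8GA/+c3/gAAPgP//8AAH/O//AAAPgD//+BgB//f+AAAHwBA/+B8AD/v8AAAD4AAf/D8AAn/8AAAA8AAeHp+AAB/8AAAAeAAAnx/AEAH4AAAAOAAA3z/gHgDwAAAAHDgA/z/wBwAAHgAAD7gAXz/wA4AD/gAABwAAHz/gAD4B/AAAAAAAD7/AAB/x/gAAAAAAD7vAAAD9gAAAAAAAD/vwAAAAAAAAAIAAD//xAAwAcFAAAIAAD//zgAB4cDgAAAAAB//7gAAgAAAAAAAAR///gAAAAAAAAAAAg3//gAAAAAAAAAACAD/+IAAAAAAAAAAGAD/8MAAABwAAAwAMAD//MAAAB+EAA4Y8AB//mAAAB/sAA/x4AB//jYAAB/sDAfj8AB/vhOEAB/oB4fP/gA//gOAAB/ABgP//8A//APAAAeAAAH///AffAGAAAGAAAH8AHgfeAGDgAEDAAAAABgecYADYAADgAAAAAwMf+AAAAABgAAAAAwAP/AABgAAgAAAAAYAH/AAxgAAAAAAAAJAH/AAfEAAAAAAAAEI3/AAf+AAAAAAAABs/+AAP/AAAAAAAAAO/8BAA/AAAIAB4AAH/4HAAAAAAOAA8AADjwOAAAAAIOAAAAAAfAIAAAAAeGAPwAAAYAAAAAAAcAAP8AAAf4GAAAGAcAAAeAAAP4AcAAvMAAAADgAAPwA4AAP8AAAAAAAAECAjAAP8AAAAAAAAHCADAAP4AAYAAAAAHAADgAHgAB/AAAAADgAAAAABgDkAAAAABwAA4AAH//AAAAAABwAB+AAf/+AAAAAAA4AH+AD//8GAAAAAA+H/8AH7/wHwAAAAA///4wHx8AAAAAABw///x438AAAAAAAB4//+f88cAIAAAAAA4////+4AAAAAAAAAYf///+gMAAAAAAAAAH////AMAAAAAAAAAAf///wMAAAAAAAAAAH///8AAAAAAACAAAD///8AAAAAAAAAAAD///+AAAAAAAAAAAB////AAAAACAAAAAB////gAAAAAAAAAAA////wAAAAAAAAAAA////wCAAAAAAAAAAf///4CAAAAAAAAAAHD//4DAQGgAAAAAACD//8DAwEAAAAAAAAB4/8P+wAAAAAAAAAAQf8f/4AAAAAAAAAAAP8="/>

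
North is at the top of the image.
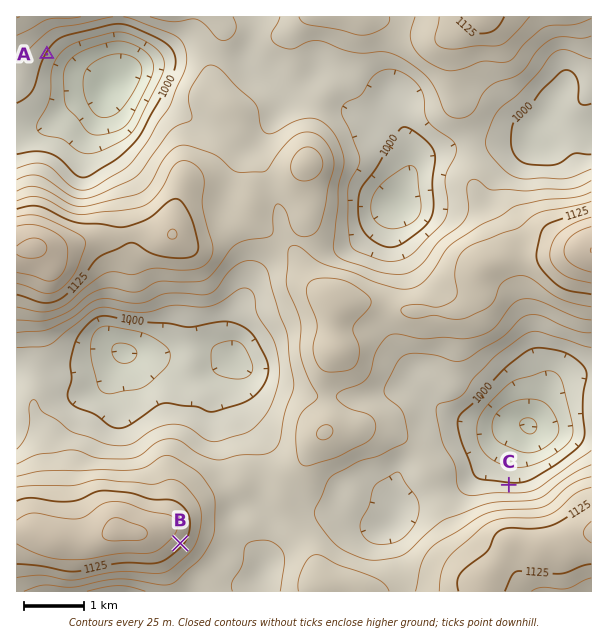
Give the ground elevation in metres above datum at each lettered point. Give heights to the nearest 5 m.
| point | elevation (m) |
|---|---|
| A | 1000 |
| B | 1130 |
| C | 1005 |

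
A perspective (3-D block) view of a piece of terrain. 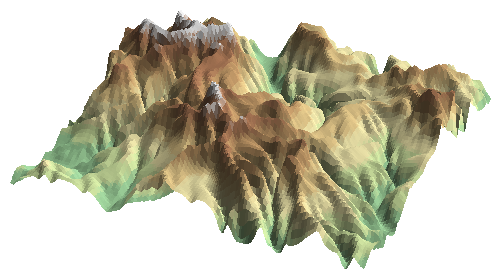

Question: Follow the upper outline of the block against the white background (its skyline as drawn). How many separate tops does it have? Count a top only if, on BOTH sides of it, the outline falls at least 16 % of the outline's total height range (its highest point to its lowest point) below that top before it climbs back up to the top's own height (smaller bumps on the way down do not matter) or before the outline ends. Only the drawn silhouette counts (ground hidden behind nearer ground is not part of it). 2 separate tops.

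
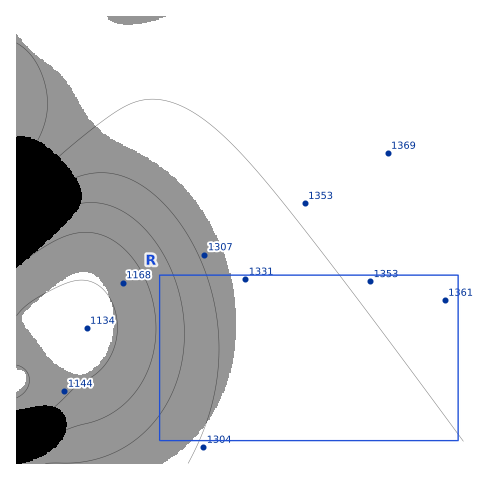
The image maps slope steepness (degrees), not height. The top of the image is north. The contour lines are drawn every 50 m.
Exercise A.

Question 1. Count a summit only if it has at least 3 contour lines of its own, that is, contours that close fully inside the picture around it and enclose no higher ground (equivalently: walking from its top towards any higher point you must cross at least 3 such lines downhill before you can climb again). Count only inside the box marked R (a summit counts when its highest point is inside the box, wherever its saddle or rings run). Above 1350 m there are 0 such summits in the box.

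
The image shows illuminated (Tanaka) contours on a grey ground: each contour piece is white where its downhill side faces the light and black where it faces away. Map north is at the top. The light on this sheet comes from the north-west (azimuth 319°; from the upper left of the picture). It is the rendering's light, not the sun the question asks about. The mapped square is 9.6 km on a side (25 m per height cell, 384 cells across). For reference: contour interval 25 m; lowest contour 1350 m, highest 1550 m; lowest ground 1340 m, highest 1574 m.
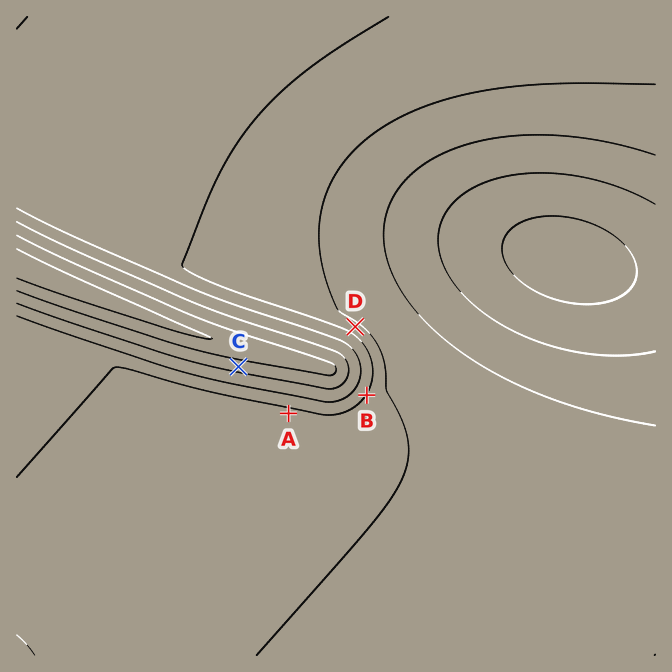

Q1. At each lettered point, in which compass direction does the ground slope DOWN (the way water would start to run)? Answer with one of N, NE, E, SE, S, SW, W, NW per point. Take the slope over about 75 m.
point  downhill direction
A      S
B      SE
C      S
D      NE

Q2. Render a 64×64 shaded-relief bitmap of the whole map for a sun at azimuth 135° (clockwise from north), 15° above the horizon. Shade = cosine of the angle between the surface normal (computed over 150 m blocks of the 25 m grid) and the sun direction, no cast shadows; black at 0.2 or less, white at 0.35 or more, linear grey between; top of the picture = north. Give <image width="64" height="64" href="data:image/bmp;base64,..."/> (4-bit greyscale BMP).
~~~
<image width="64" height="64" href="data:image/bmp;base64,Qk12CAAAAAAAAHYAAAAoAAAAQAAAAEAAAAABAAQAAAAAAAAIAAATCwAAEwsAABAAAAAAAAAAAAAAABEREQAiIiIAMzMzAERERABVVVUAZmZmAHd3dwCIiIgAmZmZAKqqqgC7u7sAzMzMAN3d3QDu7u4A////AGeHZmZmZmZmZmZmZmZmZmZmZmZmZmZmZmZmZmZmZmZmZnZmZmZmZmZmZmZmZmZmZmZmZmZmZmZmZmZmZmZmZmZWZmZmZmZmZmZmZmZmZmZmZmZmZmZmZmZmZmZmZmZmZmZmZmZmZmZmZmZmZmZmZmZmZmZmZmZmZmZmZmZmZmZmZmZmZmZmZmZmZmZmZmZmZmZmZmZmZmZmZmZmZmZmZmZmZmZmZmZmZmZmZmZmZmZmZmZmZmZmZmZmZmZmZmZmZmZmZmZmZmZmZmZmZmZmZmZmZmZmZmZmZmZmZmZmZmZmZmZmZmZmZmZmZmZmZmZmZmZmZmZmZmZmZmZmZmZmZmZmZmZmZmZmZmZmZmZmZmZmZmZmZmZmZmZmZmZmZmZmZmZmZmZmZmZmZmZmZmZmZmZmZmZmZmZmZmZmZmZmZmZmZmZmZmZmZmZmZmZmZmZmZmZmZmZmZmZmZmZmZmZmZmZmZmZmZmZmZmZmZmZmZmZmZmZmZmZmZmZmZmZmZmZmZmZmZmZmZmZmZmZmZmZmZmZmZmZmZmZmZmZmZmZmZmZmZmZmZmZmZmZmZmZmZmZmZmZmZmZmZmZmZmZmZmZmZmZmZmZmZmZmZmZmZmZmZmZmZmZmZmZmZmZmZmZmZmZmZmZmZmZmZmZmZmZmZmZmZmZmZmZmZmZmZmZmZmZmZmZmZmZmZmZmZmZmZmZmZmZmZmZmZmZmZmZmZmZmZmZmZmZmZmZmZmZmZmZmZmZmZmZmZmZmZmZmZmZmZmZmZmZmZmZmZmZmZmZmZmZmZmZmZmZmZmZmZmZmZmZmZmZmZmZmZmZmZmZmZmZmZmZmZmZmZmZmZmZmZmZmZmZmZmZmZmZmZmZmZmZmZmZmZmZmZmZmZmZmZmZmZmZmZmZmZmZmZmZmZmZmZmZmZmZmZmZmZmZmZmZmZmZmZmZmZmZlVVVVZmZmZmZmZmZmZmZmZmZ3iIdmZmZmZmZmZmZlVVVVVVVmZmZmZmZmZmZmZmZ3iJm8y4dmZmZmZmZmVVVVVVVVVWZmZmZmZmZmZmZ3iJqrvN//6nZmZmZmZlVVVVVVVVVVZmZmZmZmZmZ3iJqrzM3M3///lmZmZmZlVVVVVVVVVUVmZmZmZmZneJmrvM3d3dzf///HZmZmZlVVVVVVRERERGZmZmZmZ3iaq8zd3d3d3N///9hmZmZlVVVVVUREREREZmZmZneJmrzMzN3d3dy6m+//2GZmZlVVVVVERERERERmZmd4iaq7zMzM3dy6mGVEi824ZmZmVVVVVERERERERGZneJmrvLvMzMy6l2VCEAE3mpdmZmVVVVVUREREREREd4mau8zMy8y6mGVCEAAAABRohmZmZlVVVVREREREMzSJmrvMzMzLqXZTEAAAAAAAE1Z2ZmZmVVVVVEREREQzNJu7zMzMy5hlMhAAAAAAAAEjVmZmZmZlVVVUREREREREu7vMzLqHZCEREAAAAAESNEVmZmZmZmZVVVVERERERES7u8updlMhEREQABEiNEVmZ3dmZmZmZmVVVVVERERERLu7qHVCEREREREiNEVmZ3d3d3d3ZmZmZmVVVVVEREREupdkMREREREiNEVmZ3d3d3d3d3d3d2ZmZmZVVVVVRESXVCERERERI0RWZ3d3d3d3d3d3d3d3d3ZmZmZVVVVVVWMhEREREiNFZnd3d3d3d3d3d3d3d3d3d3dmZmZlVVVVIRERERI0RWZ3d3d3d3d3d3d3eIiIiHd3d3d2ZmZmZlUiEREjNFZmd3d3d3d3d3d3eIiIiIiIiIiHd3d3ZmZmZiISI0VWZmZ3d3d3d3d3d3eIiIiIiIiIiIiId3d3dmZmIjRFZmZmZ3d3d3d3d3d3iIiIiIiImZmIiIiIh3d3d2Y0VWZmZmZnd3d3d3d3d3iIiIiImZmZmZmZiIiIh3d3d0ZmZmZmZnd3d3d3d3d3eIiIiImZmZmZmZmZiIiIh3d3ZmZmZmZmd3d3d3d3d3eIiIiImZmZmZmZmZmZiIiId3dmZmZmZmZ3d3d3d3d3d4iIiImZmZmZmZmZmZmYiIiHd2ZmZmZmZnd3d3d3d3d3iIiIiZmZmZmZmZmZmZiIiIh3ZmZmZmZnd3d3d3d3d3eIiIiJmZmZmZmZmZmZmIiIiHdmZmZmZmd3d3d3d3d3d4iIiIiZmZmZmZmZmZmYiIiId2ZmZmZmZ3d3d3d3d3d3iIiIiJmZmZmZmZmZmYiIiIh3ZmZmZmZmd3d3d3d3d3d4iIiIiZmZmZmZmZmYiIiIiHdmZmZmZmZ3d3d3d3d3d3iIiIiIiZmZmZmZmIiIiIiHd2ZmZmZmZnd3d3d3d3d3d4iIiIiIiImZmIiIiIiIiHd3ZmZmZmZmd3d3d3d3d3d3eIiIiIiIiIiIiIiIiIh3d3dmZmZmZmZnd3d3d3d3d3d3eIiIiIiIiIiIiIiId3d3d2ZmZmZmZmd3d3d3d3d3d3d3eIiIiIiIiIiIiHd3d3d3ZmZmZmZmZnd3d3d3d3d3d3d3d4iIiIiIiHd3d3d3d3dmZmZmZmZmZ3d3d3d3d3d3d3d3d3d3d3d3d3d3d3d3d2ZmZmZmZmZmd3d3d3d3d3d3d3d3d3d3d3d3d3d3d3d3ZmZmZmZmZmZnd3d3d3d3d3d3d3d3d3d3d3d3d3d3d3dmZmZmZmZmZmZ3d3d3d3d3d3d3d3d3d3d3d3d3d3d3d2ZmZmZmZmZmZmd3d3d3d3d3d3d3d3d3d3d3d3d3d3d3"/>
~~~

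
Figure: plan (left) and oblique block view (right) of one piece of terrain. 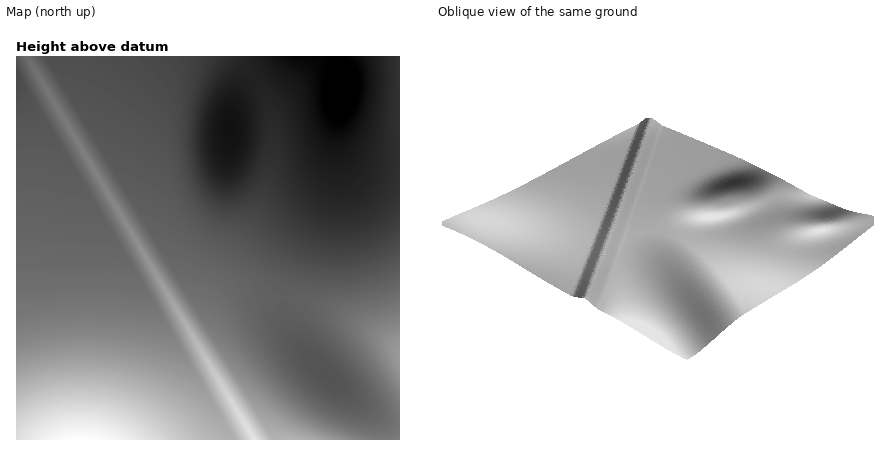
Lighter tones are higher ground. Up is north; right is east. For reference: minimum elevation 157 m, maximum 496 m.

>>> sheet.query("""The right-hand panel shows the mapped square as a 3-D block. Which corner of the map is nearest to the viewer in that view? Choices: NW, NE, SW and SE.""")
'SE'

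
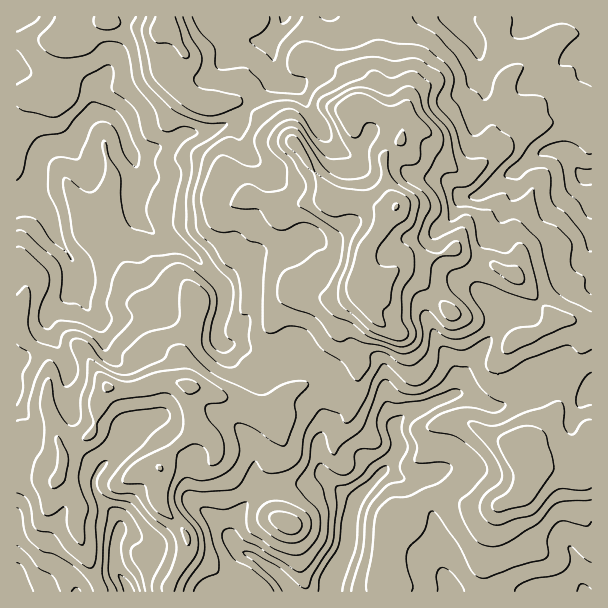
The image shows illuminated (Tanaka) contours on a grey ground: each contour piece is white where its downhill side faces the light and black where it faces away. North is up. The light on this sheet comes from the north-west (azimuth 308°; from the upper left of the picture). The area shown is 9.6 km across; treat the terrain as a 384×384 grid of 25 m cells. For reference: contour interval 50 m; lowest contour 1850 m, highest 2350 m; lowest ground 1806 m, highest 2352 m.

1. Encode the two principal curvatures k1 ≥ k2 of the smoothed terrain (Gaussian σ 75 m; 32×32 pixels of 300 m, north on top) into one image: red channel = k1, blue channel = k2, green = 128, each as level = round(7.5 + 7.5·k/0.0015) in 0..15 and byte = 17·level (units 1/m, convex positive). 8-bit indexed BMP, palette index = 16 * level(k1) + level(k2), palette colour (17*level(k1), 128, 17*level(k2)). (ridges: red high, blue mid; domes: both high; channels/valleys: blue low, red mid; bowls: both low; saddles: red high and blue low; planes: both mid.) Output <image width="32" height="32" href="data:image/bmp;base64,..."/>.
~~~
<image width="32" height="32" href="data:image/bmp;base64,Qk02CAAAAAAAADYEAAAoAAAAIAAAACAAAAABAAgAAAAAAAAEAAATCwAAEwsAAAABAAAAAAAAAIAAABGAAAAigAAAM4AAAESAAABVgAAAZoAAAHeAAACIgAAAmYAAAKqAAAC7gAAAzIAAAN2AAADugAAA/4AAAACAEQARgBEAIoARADOAEQBEgBEAVYARAGaAEQB3gBEAiIARAJmAEQCqgBEAu4ARAMyAEQDdgBEA7oARAP+AEQAAgCIAEYAiACKAIgAzgCIARIAiAFWAIgBmgCIAd4AiAIiAIgCZgCIAqoAiALuAIgDMgCIA3YAiAO6AIgD/gCIAAIAzABGAMwAigDMAM4AzAESAMwBVgDMAZoAzAHeAMwCIgDMAmYAzAKqAMwC7gDMAzIAzAN2AMwDugDMA/4AzAACARAARgEQAIoBEADOARABEgEQAVYBEAGaARAB3gEQAiIBEAJmARACqgEQAu4BEAMyARADdgEQA7oBEAP+ARAAAgFUAEYBVACKAVQAzgFUARIBVAFWAVQBmgFUAd4BVAIiAVQCZgFUAqoBVALuAVQDMgFUA3YBVAO6AVQD/gFUAAIBmABGAZgAigGYAM4BmAESAZgBVgGYAZoBmAHeAZgCIgGYAmYBmAKqAZgC7gGYAzIBmAN2AZgDugGYA/4BmAACAdwARgHcAIoB3ADOAdwBEgHcAVYB3AGaAdwB3gHcAiIB3AJmAdwCqgHcAu4B3AMyAdwDdgHcA7oB3AP+AdwAAgIgAEYCIACKAiAAzgIgARICIAFWAiABmgIgAd4CIAIiAiACZgIgAqoCIALuAiADMgIgA3YCIAO6AiAD/gIgAAICZABGAmQAigJkAM4CZAESAmQBVgJkAZoCZAHeAmQCIgJkAmYCZAKqAmQC7gJkAzICZAN2AmQDugJkA/4CZAACAqgARgKoAIoCqADOAqgBEgKoAVYCqAGaAqgB3gKoAiICqAJmAqgCqgKoAu4CqAMyAqgDdgKoA7oCqAP+AqgAAgLsAEYC7ACKAuwAzgLsARIC7AFWAuwBmgLsAd4C7AIiAuwCZgLsAqoC7ALuAuwDMgLsA3YC7AO6AuwD/gLsAAIDMABGAzAAigMwAM4DMAESAzABVgMwAZoDMAHeAzACIgMwAmYDMAKqAzAC7gMwAzIDMAN2AzADugMwA/4DMAACA3QARgN0AIoDdADOA3QBEgN0AVYDdAGaA3QB3gN0AiIDdAJmA3QCqgN0Au4DdAMyA3QDdgN0A7oDdAP+A3QAAgO4AEYDuACKA7gAzgO4ARIDuAFWA7gBmgO4Ad4DuAIiA7gCZgO4AqoDuALuA7gDMgO4A3YDuAO6A7gD/gO4AAID/ABGA/wAigP8AM4D/AESA/wBVgP8AZoD/AHeA/wCIgP8AmYD/AKqA/wC7gP8AzID/AN2A/wDugP8A/4D/AISGl3P2oYDH+YV0p7jooLLGcKeoqKiXhXWmloV1hpd1dKdztveAx5W296S1pZCA17dwgrfIh4aFhqiYh5eop4SVl5bpyIC4dWT5tYSAg6i2t6Vwp8eGh3WGp5eHl5dzp6S3leimYHODxfmjcqTH2fvIl3CnuJiHhYaXpoWVhXSnc9iU2KVwdMj2goCGksfZuLa3gKa5qJaFl6bZt7iFdZWUt6fGoOej1tVghpeWgpOUlqSBgLiWp5aXlafWuKaFuJWpyIaBxvi32KO4p5aEpqSDksmScKODdIZ1Y6S3p7enhZbHlXOAlcjGhZfJloO5ypLHlqWio8iHdnV12KiHl6emlNjV2INzhaamt7iEhae3cbaWtsaAx4Z2pubJp5iFp6S1pXL1ZXWEZMa2g4WnmKiVhcimYpDG6OjYhJa4t5SnlOiTk/iVhYVT1pS2tpeXl4WHp7eCk5CAk5KDg4SWxoKF+JOD6Pj1+Pb66LaVdoenp5emx3C4yqVzhaeGdXW2hJXXkoP1cHKUlLWGhJWHh4eHdZbIcLWnl4SUyJZ2doa2xbWh+aOVmJeXt4RhhJWGh4WWpqBy5sVxlYKk6aeGdafnc7XHgYWHl4a2pJGVt5dlZadztvj6tKDIt6C3t7ent+dylYNylpaGdpfYgMeVt4aWpqXot6Vw1vvGg4SFp8i3x5aDhoWYmJeHqOqAxoWoqLa02ae4hZTVlIKEhcWldXW4qZZzhpeXhqjZkIDGhaiYh4LYt7e3loVzdKbpyHZ2l7iYlHKWpoaWpqGAyJeGlnaXc6bHhbimxcnD17a3hYeEyHaAuKeXhoVxkqemh3aVhHRzpOelk4KT+oRklreWqZTHhIS4iJd1haamuKh2hqiGc7aClOe3loCzxpanloaYdISCpqeHp4OYhZXJqLimuMXX2tbFyPzXyICSt4W3hYaGg4TIl4aog4d1hciXqJd1ZLXXlYTWpKOTkqOAlcenhXSlktqUlriDloZ0t6iWhGOU9oN1c/VxpYXW17Zwo8iVkqZxkoS4tnGUlLa3yYOUtfjVgJKU17eXt5SFx9iDcXG3tpWlgNmkhKilcHChg6fX+nCA54SFyMfplHSXl7e3t5eXl7iDgXKGhqWlyLSRpabWoNbpptXZxnSEdKeHl4eYh5iYqaeUp4aFpvfXx7eUpYKzxurog8fFc4SVlZaXmIeHhoaWlnSGlbjolIN2hpdxg5KDkqOFprfZpXSWuIWFh4eGhZaGhmR1x5XYpnSXqJLKyLanqJeGp5aWhIant5eFh6bIybiVdHTHttaUloSDgqiXdnWFhoaXl4aDloWGp5eWhIanltfXssj6hXSnp8mQlad2doaHh4WFcqeoh3aGl5c="/>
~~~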